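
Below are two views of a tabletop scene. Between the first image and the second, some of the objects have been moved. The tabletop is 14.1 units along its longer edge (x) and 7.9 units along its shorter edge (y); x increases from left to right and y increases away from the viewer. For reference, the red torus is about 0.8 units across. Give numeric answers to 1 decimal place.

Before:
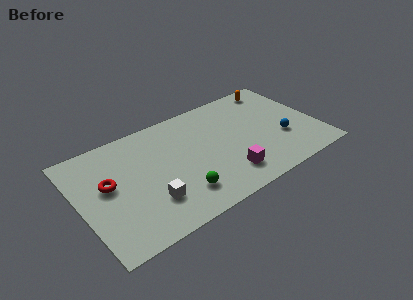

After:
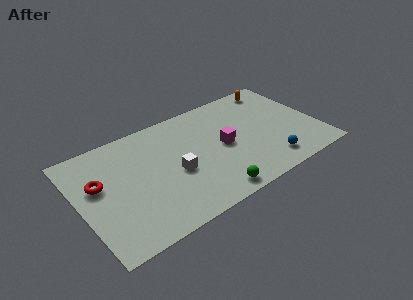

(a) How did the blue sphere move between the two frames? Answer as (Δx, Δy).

(-1.1, -1.4)

The blue sphere started near (11.9, 2.8) and ended near (10.8, 1.4).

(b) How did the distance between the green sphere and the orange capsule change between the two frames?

-0.6

They were about 8.5 units apart before and 7.9 after — 0.6 units closer together.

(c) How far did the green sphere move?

1.9

The green sphere moved from about (5.5, 1.8) to (7.2, 0.9), a distance of √(1.7² + 0.9²) ≈ 1.9.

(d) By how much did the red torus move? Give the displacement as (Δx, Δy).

(-0.5, 0.3)

From the two frames, the red torus sits at roughly (1.7, 4.5) before and (1.2, 4.8) after.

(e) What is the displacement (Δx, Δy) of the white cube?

(1.7, 1.2)

From the two frames, the white cube sits at roughly (3.8, 2.2) before and (5.5, 3.4) after.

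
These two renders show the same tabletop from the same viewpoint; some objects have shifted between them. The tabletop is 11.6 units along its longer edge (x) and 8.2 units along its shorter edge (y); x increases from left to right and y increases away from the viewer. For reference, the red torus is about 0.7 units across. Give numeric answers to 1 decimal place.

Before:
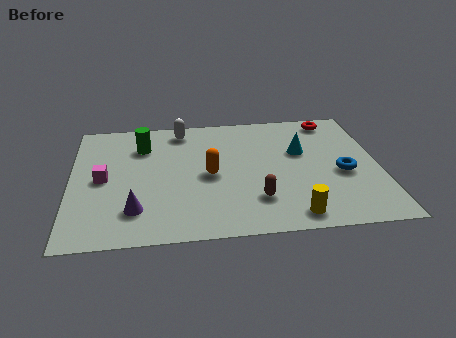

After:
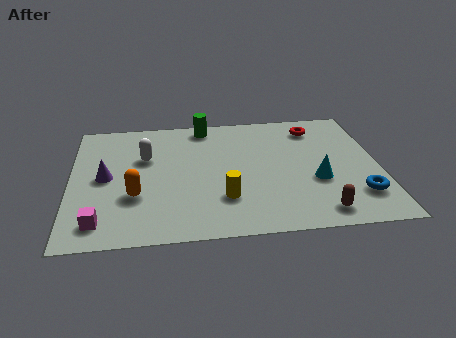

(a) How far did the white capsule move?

2.3

The white capsule was near (4.2, 7.1) before and (2.8, 5.3) after, so it travelled √(1.4² + 1.8²) ≈ 2.3 units.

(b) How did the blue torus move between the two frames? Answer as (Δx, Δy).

(0.5, -1.5)

From the two frames, the blue torus sits at roughly (10.2, 3.5) before and (10.7, 2.0) after.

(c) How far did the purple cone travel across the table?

2.5

From (2.4, 1.9) to (1.3, 4.1), the purple cone covered √(1.1² + 2.2²) ≈ 2.5 units.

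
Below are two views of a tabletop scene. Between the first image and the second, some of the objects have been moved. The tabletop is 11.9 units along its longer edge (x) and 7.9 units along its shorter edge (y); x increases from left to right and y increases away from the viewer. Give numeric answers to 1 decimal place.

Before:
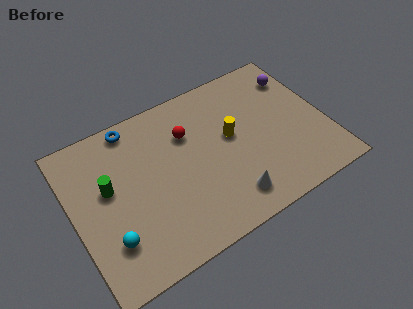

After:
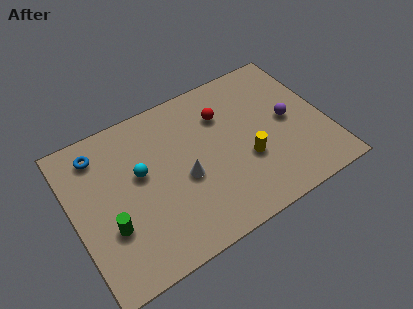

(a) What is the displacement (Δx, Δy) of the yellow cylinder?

(0.5, -1.5)

The yellow cylinder was at about (7.5, 4.4) and moved to about (8.0, 2.9).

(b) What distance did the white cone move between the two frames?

2.7

The white cone was near (6.9, 1.4) before and (5.1, 3.4) after, so it travelled √(1.8² + 2.0²) ≈ 2.7 units.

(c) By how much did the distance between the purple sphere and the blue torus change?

+1.2

The distance was about 7.9 in the first image and 9.1 in the second, so they moved 1.2 units further apart.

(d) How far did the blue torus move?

1.8

The blue torus was near (3.2, 7.1) before and (1.5, 6.5) after, so it travelled √(1.7² + 0.6²) ≈ 1.8 units.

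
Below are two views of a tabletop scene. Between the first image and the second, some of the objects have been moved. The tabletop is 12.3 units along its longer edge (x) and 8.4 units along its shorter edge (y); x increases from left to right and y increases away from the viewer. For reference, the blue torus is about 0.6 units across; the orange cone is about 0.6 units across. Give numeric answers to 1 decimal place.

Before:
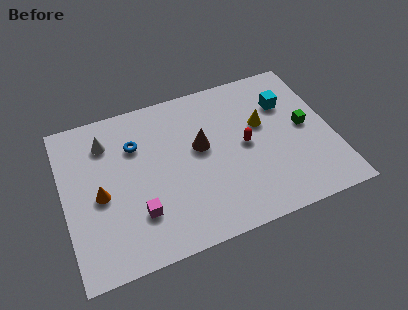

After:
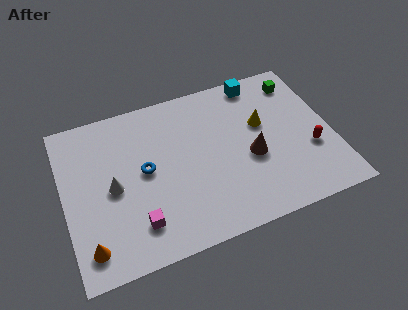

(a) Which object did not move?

the yellow cone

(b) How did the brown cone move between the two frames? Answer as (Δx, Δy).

(2.2, -1.3)

The brown cone was at about (6.3, 4.8) and moved to about (8.5, 3.5).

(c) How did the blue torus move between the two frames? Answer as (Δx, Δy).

(0.3, -1.5)

The blue torus was at about (3.4, 5.9) and moved to about (3.7, 4.4).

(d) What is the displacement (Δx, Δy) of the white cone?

(0.1, -2.5)

The white cone started near (2.1, 6.5) and ended near (2.2, 4.0).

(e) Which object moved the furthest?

the red capsule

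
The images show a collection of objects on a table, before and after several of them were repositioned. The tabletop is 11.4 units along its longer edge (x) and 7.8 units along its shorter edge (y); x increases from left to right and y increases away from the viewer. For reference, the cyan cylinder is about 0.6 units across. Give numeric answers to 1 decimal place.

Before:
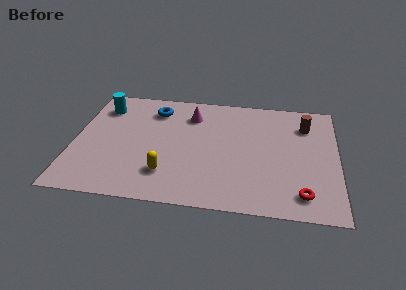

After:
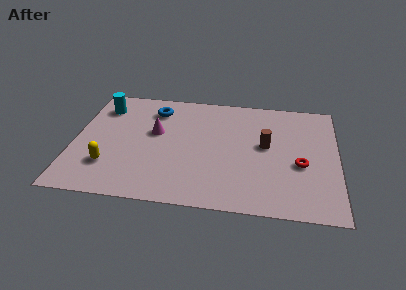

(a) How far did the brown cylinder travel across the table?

2.3

The brown cylinder was near (10.0, 5.9) before and (8.3, 4.3) after, so it travelled √(1.7² + 1.6²) ≈ 2.3 units.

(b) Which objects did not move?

the blue torus and the cyan cylinder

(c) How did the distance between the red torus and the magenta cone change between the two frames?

-0.3

Before: roughly 6.8 units apart; after: 6.5. That's 0.3 units closer together.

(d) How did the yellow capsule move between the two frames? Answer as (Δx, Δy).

(-2.5, 0.2)

The yellow capsule started near (4.1, 1.9) and ended near (1.6, 2.1).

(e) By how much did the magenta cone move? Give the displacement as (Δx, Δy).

(-1.5, -1.4)

The magenta cone was at about (5.0, 6.0) and moved to about (3.5, 4.6).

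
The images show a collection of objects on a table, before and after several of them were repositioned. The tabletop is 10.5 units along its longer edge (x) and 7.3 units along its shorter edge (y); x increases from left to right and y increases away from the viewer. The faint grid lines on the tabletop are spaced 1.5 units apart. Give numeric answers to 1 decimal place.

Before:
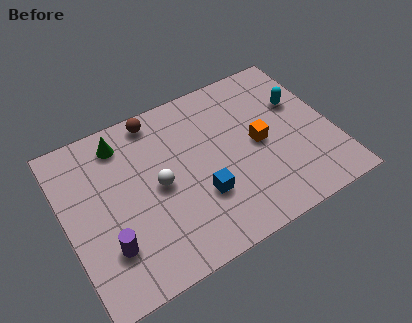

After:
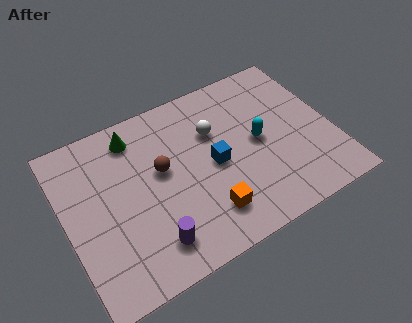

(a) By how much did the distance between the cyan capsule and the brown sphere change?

-2.0

Before: roughly 5.8 units apart; after: 3.8. That's 2.0 units closer together.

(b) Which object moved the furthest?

the orange cube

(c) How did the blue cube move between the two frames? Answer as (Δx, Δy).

(0.7, 1.1)

The blue cube started near (5.1, 2.4) and ended near (5.8, 3.5).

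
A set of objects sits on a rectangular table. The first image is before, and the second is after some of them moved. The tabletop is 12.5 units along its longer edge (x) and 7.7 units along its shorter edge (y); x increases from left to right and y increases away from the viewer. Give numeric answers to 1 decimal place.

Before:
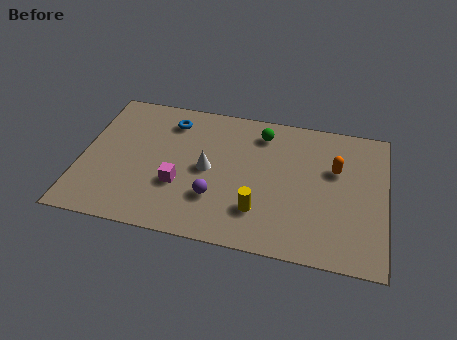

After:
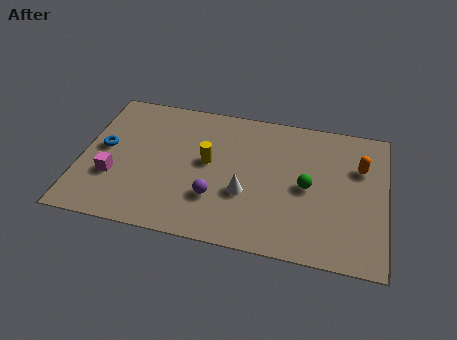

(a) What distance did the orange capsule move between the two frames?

1.0

From (10.4, 4.9) to (11.4, 5.2), the orange capsule covered √(1.0² + 0.3²) ≈ 1.0 units.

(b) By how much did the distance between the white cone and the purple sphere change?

-0.3

Before: roughly 1.6 units apart; after: 1.3. That's 0.3 units closer together.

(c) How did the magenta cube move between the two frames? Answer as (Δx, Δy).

(-2.7, -0.1)

The magenta cube started near (4.1, 2.7) and ended near (1.4, 2.6).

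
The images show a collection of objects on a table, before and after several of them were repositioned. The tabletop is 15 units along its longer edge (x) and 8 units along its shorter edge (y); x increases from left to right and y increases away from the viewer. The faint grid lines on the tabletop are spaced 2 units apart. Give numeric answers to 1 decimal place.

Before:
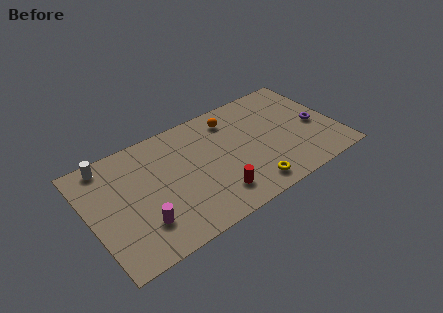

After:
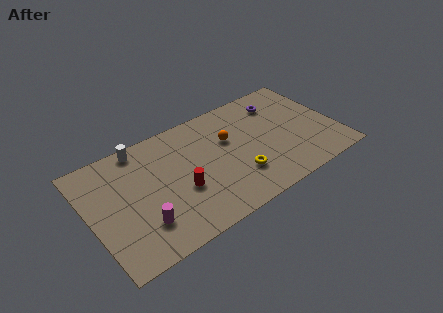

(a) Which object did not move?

the magenta cylinder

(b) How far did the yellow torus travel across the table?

1.2

The yellow torus was near (9.2, 1.2) before and (8.7, 2.3) after, so it travelled √(0.5² + 1.1²) ≈ 1.2 units.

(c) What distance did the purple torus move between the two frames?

3.2

From (13.8, 3.6) to (12.0, 6.3), the purple torus covered √(1.8² + 2.7²) ≈ 3.2 units.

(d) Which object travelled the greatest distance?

the purple torus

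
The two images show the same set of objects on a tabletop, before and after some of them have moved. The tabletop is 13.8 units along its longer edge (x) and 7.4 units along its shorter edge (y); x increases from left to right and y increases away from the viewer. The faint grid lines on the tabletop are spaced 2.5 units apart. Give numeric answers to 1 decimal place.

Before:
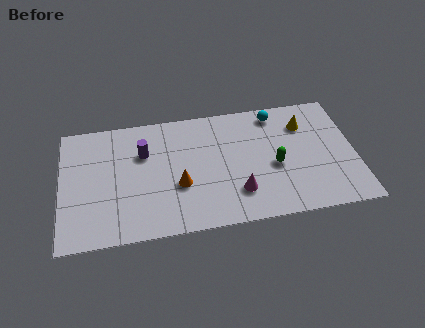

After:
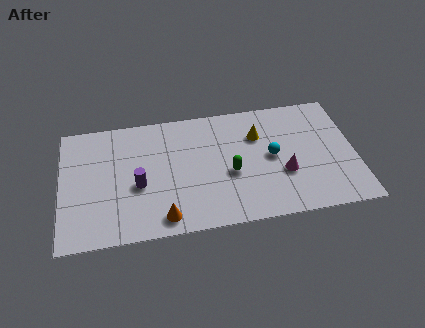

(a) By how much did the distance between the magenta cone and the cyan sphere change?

-3.7

The distance was about 4.9 in the first image and 1.2 in the second, so they moved 3.7 units closer together.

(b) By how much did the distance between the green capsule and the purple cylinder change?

-2.1

They were about 6.4 units apart before and 4.3 after — 2.1 units closer together.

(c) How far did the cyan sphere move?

2.6

The cyan sphere moved from about (10.2, 6.4) to (9.9, 3.8), a distance of √(0.3² + 2.6²) ≈ 2.6.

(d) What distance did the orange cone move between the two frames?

2.0

The orange cone was near (5.5, 2.8) before and (4.7, 1.0) after, so it travelled √(0.8² + 1.8²) ≈ 2.0 units.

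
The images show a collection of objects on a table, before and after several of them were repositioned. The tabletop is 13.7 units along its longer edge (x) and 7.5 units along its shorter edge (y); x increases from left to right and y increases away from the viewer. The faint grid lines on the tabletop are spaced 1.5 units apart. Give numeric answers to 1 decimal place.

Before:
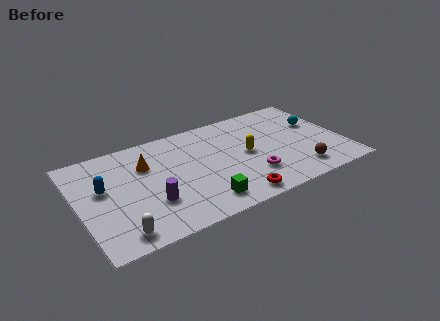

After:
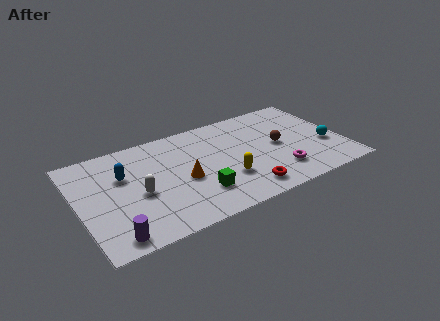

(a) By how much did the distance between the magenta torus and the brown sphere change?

-0.5

Before: roughly 2.5 units apart; after: 2.0. That's 0.5 units closer together.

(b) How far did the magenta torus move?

1.4

From (8.7, 2.1) to (10.1, 1.8), the magenta torus covered √(1.4² + 0.3²) ≈ 1.4 units.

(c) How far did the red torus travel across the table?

0.7

From (7.6, 0.9) to (8.2, 1.2), the red torus covered √(0.6² + 0.3²) ≈ 0.7 units.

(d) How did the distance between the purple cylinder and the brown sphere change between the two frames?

+1.8

The distance was about 7.7 in the first image and 9.5 in the second, so they moved 1.8 units further apart.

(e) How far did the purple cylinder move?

2.6

From (3.5, 2.4) to (1.4, 0.9), the purple cylinder covered √(2.1² + 1.5²) ≈ 2.6 units.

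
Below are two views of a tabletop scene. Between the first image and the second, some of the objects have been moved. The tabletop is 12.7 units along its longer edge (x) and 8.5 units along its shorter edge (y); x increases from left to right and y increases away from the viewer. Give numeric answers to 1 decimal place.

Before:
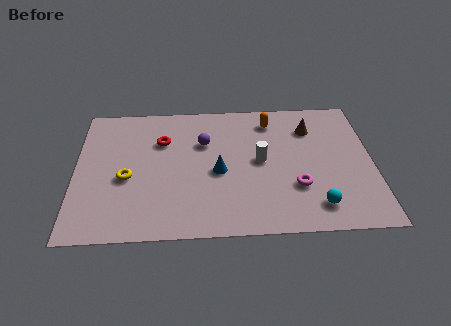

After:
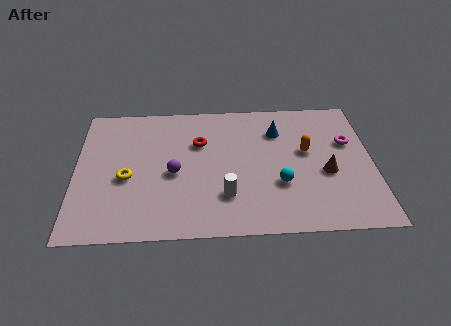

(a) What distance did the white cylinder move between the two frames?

2.6

The white cylinder was near (7.9, 4.4) before and (6.4, 2.3) after, so it travelled √(1.5² + 2.1²) ≈ 2.6 units.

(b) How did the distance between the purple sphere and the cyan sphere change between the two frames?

-1.7

Before: roughly 6.3 units apart; after: 4.6. That's 1.7 units closer together.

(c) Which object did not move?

the yellow torus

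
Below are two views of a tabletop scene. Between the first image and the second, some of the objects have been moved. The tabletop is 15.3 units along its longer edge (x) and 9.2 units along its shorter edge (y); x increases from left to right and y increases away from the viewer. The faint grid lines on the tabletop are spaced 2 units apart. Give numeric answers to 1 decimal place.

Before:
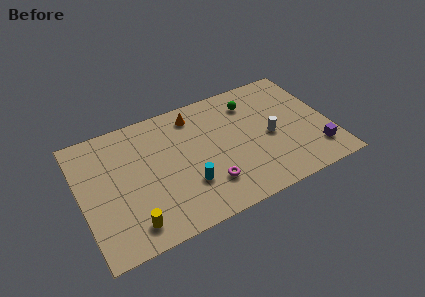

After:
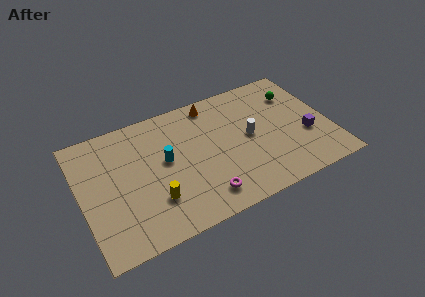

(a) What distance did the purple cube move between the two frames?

1.5

From (14.2, 2.0) to (13.8, 3.4), the purple cube covered √(0.4² + 1.4²) ≈ 1.5 units.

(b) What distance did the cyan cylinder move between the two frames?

2.5

The cyan cylinder moved from about (6.3, 2.8) to (5.2, 5.1), a distance of √(1.1² + 2.3²) ≈ 2.5.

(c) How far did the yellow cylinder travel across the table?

1.9

The yellow cylinder moved from about (2.7, 1.5) to (4.2, 2.6), a distance of √(1.5² + 1.1²) ≈ 1.9.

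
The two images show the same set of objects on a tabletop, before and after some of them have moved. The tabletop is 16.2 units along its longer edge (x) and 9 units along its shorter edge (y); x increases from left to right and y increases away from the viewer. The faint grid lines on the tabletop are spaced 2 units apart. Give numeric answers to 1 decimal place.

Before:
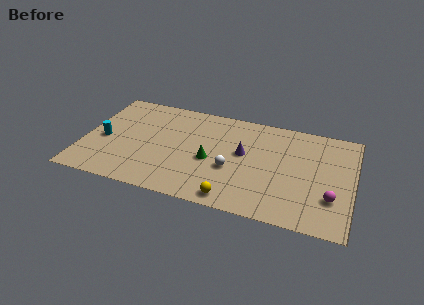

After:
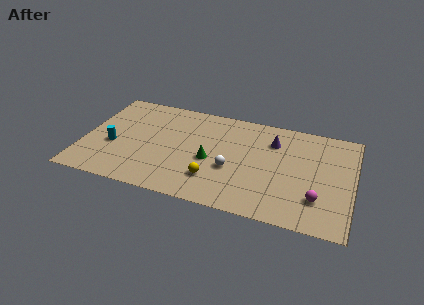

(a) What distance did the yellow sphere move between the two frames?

1.8

From (9.3, 1.0) to (8.0, 2.3), the yellow sphere covered √(1.3² + 1.3²) ≈ 1.8 units.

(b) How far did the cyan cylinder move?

0.7

The cyan cylinder was near (1.2, 4.0) before and (1.8, 3.6) after, so it travelled √(0.6² + 0.4²) ≈ 0.7 units.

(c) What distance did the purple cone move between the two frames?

2.3

The purple cone moved from about (9.6, 5.1) to (11.3, 6.7), a distance of √(1.7² + 1.6²) ≈ 2.3.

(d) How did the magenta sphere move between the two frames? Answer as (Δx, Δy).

(-0.8, -0.3)

The magenta sphere was at about (15.0, 2.7) and moved to about (14.2, 2.4).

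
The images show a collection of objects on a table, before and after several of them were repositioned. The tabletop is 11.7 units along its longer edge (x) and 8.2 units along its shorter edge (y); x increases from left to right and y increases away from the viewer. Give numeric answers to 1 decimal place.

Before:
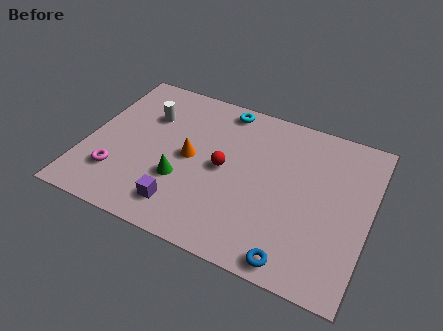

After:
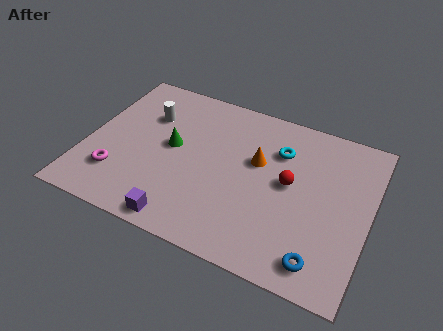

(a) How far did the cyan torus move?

2.9

The cyan torus moved from about (5.3, 7.3) to (7.8, 5.9), a distance of √(2.5² + 1.4²) ≈ 2.9.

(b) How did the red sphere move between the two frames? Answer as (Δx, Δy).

(2.7, 0.3)

From the two frames, the red sphere sits at roughly (5.7, 4.1) before and (8.4, 4.4) after.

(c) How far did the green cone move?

1.7

The green cone was near (4.1, 2.8) before and (3.5, 4.4) after, so it travelled √(0.6² + 1.6²) ≈ 1.7 units.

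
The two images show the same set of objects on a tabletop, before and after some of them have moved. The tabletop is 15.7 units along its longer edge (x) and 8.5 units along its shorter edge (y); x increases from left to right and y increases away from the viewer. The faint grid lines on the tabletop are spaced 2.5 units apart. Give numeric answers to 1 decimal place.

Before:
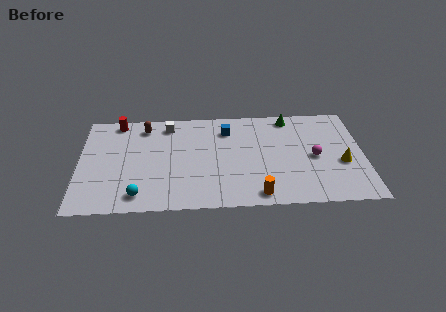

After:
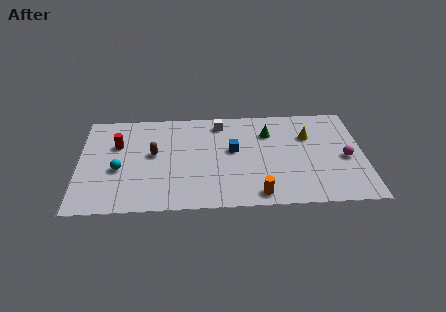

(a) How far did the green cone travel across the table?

1.8

The green cone was near (11.7, 7.5) before and (10.5, 6.2) after, so it travelled √(1.2² + 1.3²) ≈ 1.8 units.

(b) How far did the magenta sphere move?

1.7

The magenta sphere moved from about (13.0, 4.0) to (14.7, 3.8), a distance of √(1.7² + 0.2²) ≈ 1.7.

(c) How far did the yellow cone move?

3.0

The yellow cone moved from about (14.5, 3.4) to (12.7, 5.8), a distance of √(1.8² + 2.4²) ≈ 3.0.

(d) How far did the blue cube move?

1.8

From (8.2, 6.6) to (8.5, 4.8), the blue cube covered √(0.3² + 1.8²) ≈ 1.8 units.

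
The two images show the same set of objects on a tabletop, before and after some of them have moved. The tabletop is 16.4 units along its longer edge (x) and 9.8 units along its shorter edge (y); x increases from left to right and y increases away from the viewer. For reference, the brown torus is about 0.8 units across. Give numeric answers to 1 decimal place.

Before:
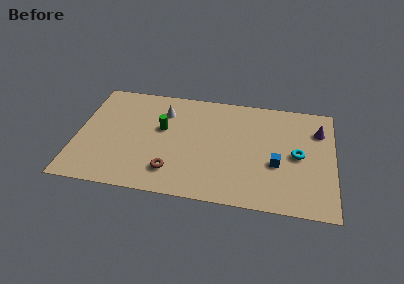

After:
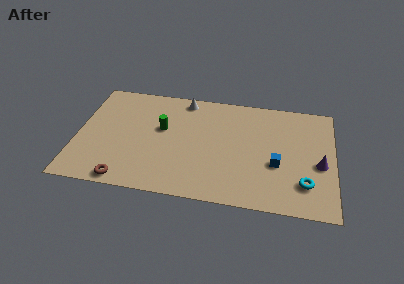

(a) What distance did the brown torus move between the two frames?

3.1

From (6.2, 2.1) to (3.3, 0.9), the brown torus covered √(2.9² + 1.2²) ≈ 3.1 units.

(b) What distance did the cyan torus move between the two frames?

2.5

The cyan torus moved from about (14.1, 4.8) to (14.6, 2.4), a distance of √(0.5² + 2.4²) ≈ 2.5.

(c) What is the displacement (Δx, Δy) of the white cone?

(1.3, 1.3)

The white cone was at about (5.4, 7.4) and moved to about (6.7, 8.7).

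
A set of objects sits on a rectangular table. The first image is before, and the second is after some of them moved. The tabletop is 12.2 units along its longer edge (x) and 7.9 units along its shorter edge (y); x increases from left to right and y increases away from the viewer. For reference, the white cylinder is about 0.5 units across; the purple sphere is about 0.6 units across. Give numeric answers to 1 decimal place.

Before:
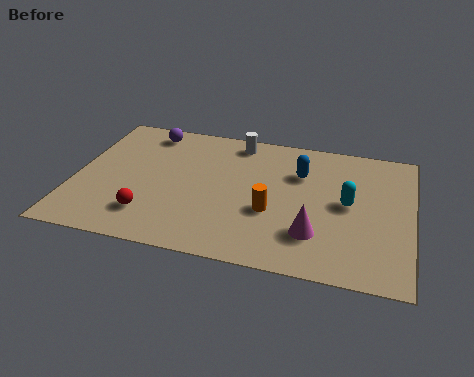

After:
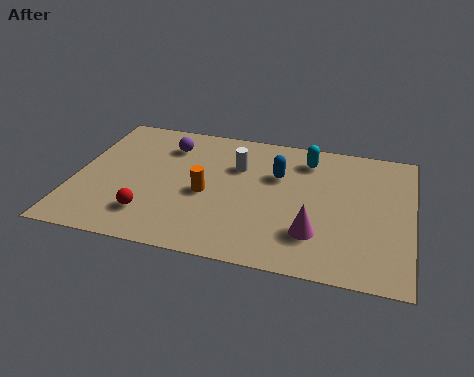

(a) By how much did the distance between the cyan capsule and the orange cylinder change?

+1.6

They were about 2.9 units apart before and 4.5 after — 1.6 units further apart.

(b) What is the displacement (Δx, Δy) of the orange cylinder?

(-2.4, 0.5)

The orange cylinder started near (7.2, 3.0) and ended near (4.8, 3.5).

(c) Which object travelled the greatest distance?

the cyan capsule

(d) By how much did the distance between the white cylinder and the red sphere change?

-1.2

The distance was about 5.8 in the first image and 4.6 in the second, so they moved 1.2 units closer together.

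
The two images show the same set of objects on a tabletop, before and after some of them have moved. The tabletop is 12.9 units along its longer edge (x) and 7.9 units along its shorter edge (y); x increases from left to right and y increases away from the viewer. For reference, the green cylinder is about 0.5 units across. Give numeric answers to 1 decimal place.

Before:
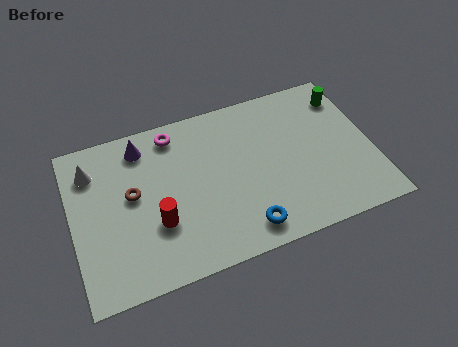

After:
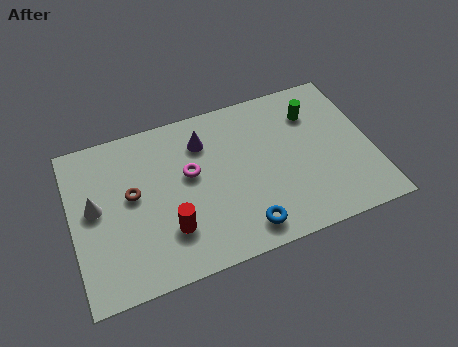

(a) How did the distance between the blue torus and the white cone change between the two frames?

-1.0

They were about 7.8 units apart before and 6.8 after — 1.0 units closer together.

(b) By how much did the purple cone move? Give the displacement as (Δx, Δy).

(2.6, -0.6)

The purple cone started near (3.2, 6.6) and ended near (5.8, 6.0).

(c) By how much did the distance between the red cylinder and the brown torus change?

+0.7

The distance was about 1.9 in the first image and 2.6 in the second, so they moved 0.7 units further apart.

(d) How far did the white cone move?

1.8

From (1.0, 6.1) to (1.0, 4.3), the white cone covered √(0.0² + 1.8²) ≈ 1.8 units.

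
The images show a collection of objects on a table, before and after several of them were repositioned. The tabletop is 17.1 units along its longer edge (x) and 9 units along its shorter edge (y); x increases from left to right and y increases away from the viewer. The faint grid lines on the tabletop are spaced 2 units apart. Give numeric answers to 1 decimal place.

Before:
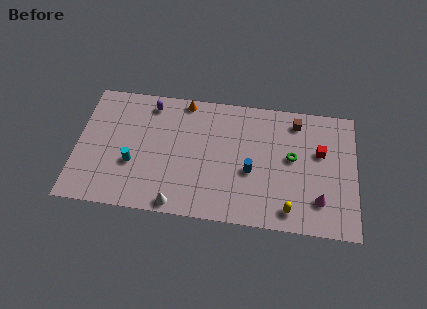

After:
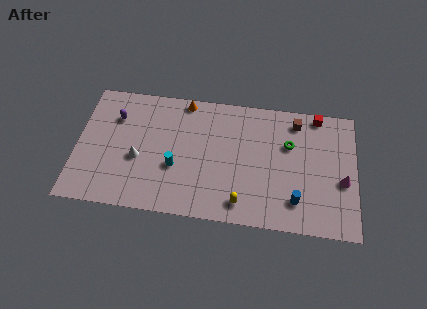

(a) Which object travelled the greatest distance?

the white cone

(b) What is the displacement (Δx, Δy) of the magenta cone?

(1.4, 1.5)

The magenta cone started near (14.9, 2.2) and ended near (16.3, 3.7).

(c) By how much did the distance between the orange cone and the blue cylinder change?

+3.2

The distance was about 6.2 in the first image and 9.4 in the second, so they moved 3.2 units further apart.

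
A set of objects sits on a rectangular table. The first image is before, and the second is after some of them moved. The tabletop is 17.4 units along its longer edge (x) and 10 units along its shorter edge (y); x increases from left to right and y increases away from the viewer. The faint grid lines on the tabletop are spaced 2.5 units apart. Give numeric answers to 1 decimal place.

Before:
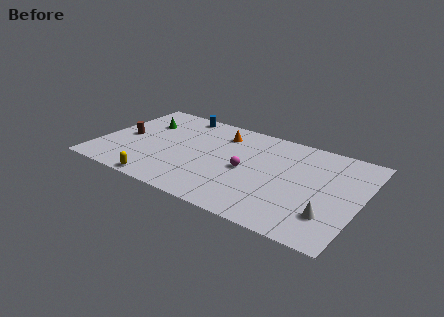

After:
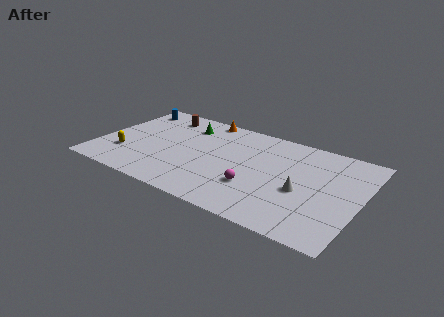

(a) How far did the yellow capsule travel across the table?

3.6

The yellow capsule moved from about (4.8, 0.8) to (1.9, 2.9), a distance of √(2.9² + 2.1²) ≈ 3.6.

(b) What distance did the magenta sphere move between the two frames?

1.7

The magenta sphere was near (9.9, 4.7) before and (10.7, 3.2) after, so it travelled √(0.8² + 1.5²) ≈ 1.7 units.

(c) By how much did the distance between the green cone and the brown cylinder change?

-0.5

They were about 2.4 units apart before and 1.9 after — 0.5 units closer together.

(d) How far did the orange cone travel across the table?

1.9

From (7.7, 7.9) to (6.3, 9.2), the orange cone covered √(1.4² + 1.3²) ≈ 1.9 units.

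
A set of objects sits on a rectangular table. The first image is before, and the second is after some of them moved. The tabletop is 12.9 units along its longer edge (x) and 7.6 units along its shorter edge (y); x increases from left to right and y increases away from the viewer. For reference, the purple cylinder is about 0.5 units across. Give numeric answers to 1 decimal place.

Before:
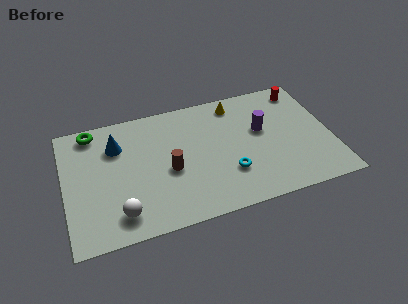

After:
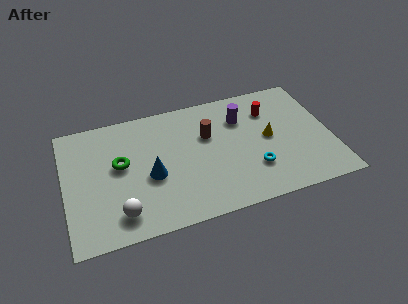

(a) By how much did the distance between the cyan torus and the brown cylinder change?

+0.4

Before: roughly 3.0 units apart; after: 3.4. That's 0.4 units further apart.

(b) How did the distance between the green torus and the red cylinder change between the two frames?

-2.8

They were about 10.3 units apart before and 7.5 after — 2.8 units closer together.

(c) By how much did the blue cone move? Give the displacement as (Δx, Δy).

(1.5, -2.3)

The blue cone was at about (2.6, 5.5) and moved to about (4.1, 3.2).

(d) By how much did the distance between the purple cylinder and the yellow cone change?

-0.3

They were about 2.3 units apart before and 2.0 after — 0.3 units closer together.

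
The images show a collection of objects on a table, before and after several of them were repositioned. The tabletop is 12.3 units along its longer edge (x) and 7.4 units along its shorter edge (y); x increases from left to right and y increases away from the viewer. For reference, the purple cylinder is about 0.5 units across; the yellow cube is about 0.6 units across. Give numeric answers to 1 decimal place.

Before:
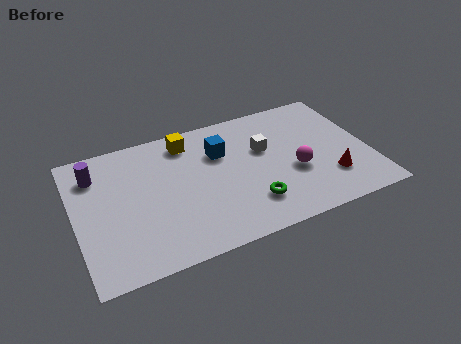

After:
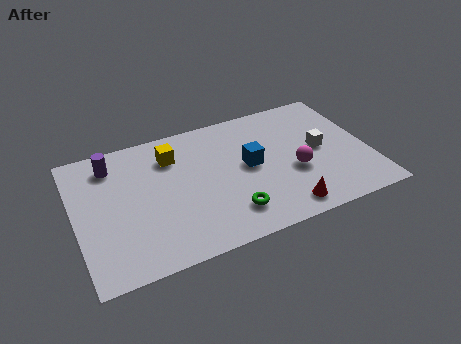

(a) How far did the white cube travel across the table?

2.4

The white cube moved from about (8.0, 4.6) to (10.3, 3.8), a distance of √(2.3² + 0.8²) ≈ 2.4.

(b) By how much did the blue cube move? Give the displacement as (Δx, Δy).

(1.1, -1.2)

The blue cube was at about (6.2, 5.1) and moved to about (7.3, 3.9).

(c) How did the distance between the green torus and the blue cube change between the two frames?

-0.9

They were about 3.4 units apart before and 2.5 after — 0.9 units closer together.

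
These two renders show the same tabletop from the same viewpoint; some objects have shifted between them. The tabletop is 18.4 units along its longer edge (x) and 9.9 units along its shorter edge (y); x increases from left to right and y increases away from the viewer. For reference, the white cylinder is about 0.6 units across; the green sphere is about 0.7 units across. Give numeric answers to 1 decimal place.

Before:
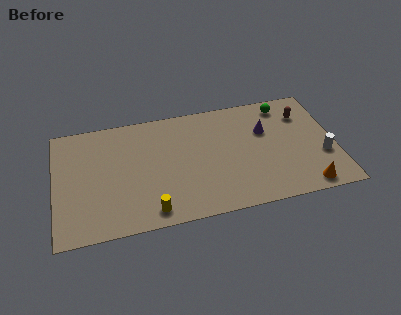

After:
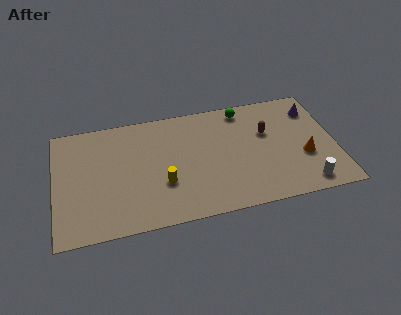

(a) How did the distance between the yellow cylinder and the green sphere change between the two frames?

-4.0

The distance was about 11.7 in the first image and 7.7 in the second, so they moved 4.0 units closer together.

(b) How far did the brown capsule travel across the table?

2.7

From (16.5, 7.4) to (14.0, 6.3), the brown capsule covered √(2.5² + 1.1²) ≈ 2.7 units.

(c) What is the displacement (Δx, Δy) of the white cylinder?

(-1.3, -2.2)

The white cylinder started near (17.5, 3.5) and ended near (16.2, 1.3).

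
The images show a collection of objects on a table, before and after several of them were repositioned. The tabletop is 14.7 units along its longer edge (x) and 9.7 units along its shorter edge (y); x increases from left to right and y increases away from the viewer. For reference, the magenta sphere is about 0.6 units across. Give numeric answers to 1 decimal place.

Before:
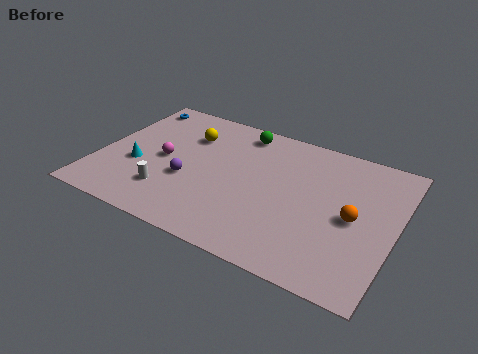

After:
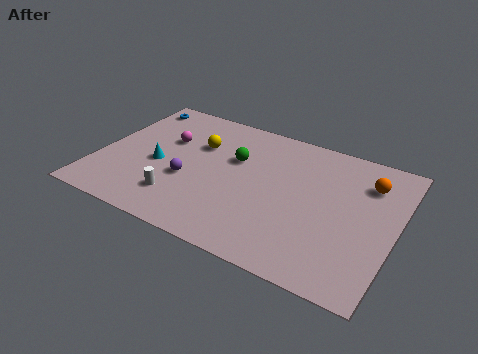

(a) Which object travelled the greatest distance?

the orange sphere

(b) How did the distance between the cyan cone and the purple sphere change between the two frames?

-0.9

They were about 2.6 units apart before and 1.7 after — 0.9 units closer together.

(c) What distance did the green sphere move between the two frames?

2.2

The green sphere moved from about (6.6, 8.4) to (6.6, 6.2), a distance of √(0.0² + 2.2²) ≈ 2.2.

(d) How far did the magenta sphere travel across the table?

1.5

From (3.2, 4.7) to (3.1, 6.2), the magenta sphere covered √(0.1² + 1.5²) ≈ 1.5 units.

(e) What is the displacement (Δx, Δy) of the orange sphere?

(0.4, 2.7)

The orange sphere started near (12.7, 4.6) and ended near (13.1, 7.3).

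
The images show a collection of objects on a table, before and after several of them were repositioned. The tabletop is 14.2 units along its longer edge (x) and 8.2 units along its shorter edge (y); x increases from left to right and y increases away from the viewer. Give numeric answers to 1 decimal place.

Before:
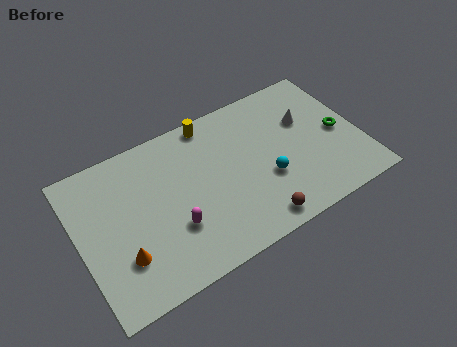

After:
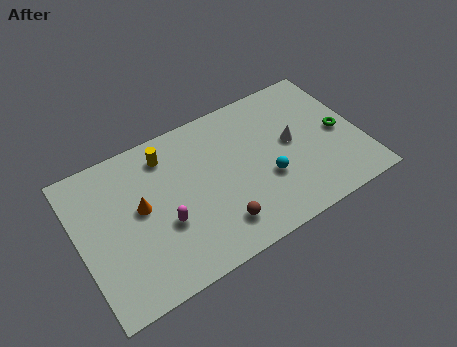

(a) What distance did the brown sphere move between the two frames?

1.9

The brown sphere was near (8.4, 1.0) before and (6.6, 1.7) after, so it travelled √(1.8² + 0.7²) ≈ 1.9 units.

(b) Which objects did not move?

the cyan sphere and the green torus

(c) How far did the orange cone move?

2.4

The orange cone was near (1.9, 2.4) before and (3.1, 4.5) after, so it travelled √(1.2² + 2.1²) ≈ 2.4 units.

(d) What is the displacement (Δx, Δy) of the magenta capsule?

(-0.4, 0.4)

The magenta capsule was at about (4.5, 2.7) and moved to about (4.1, 3.1).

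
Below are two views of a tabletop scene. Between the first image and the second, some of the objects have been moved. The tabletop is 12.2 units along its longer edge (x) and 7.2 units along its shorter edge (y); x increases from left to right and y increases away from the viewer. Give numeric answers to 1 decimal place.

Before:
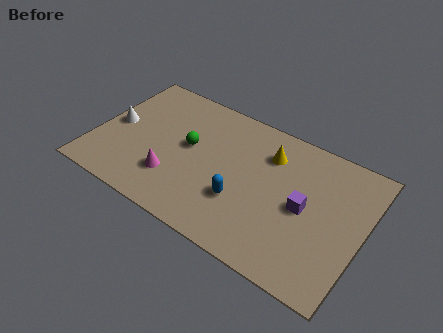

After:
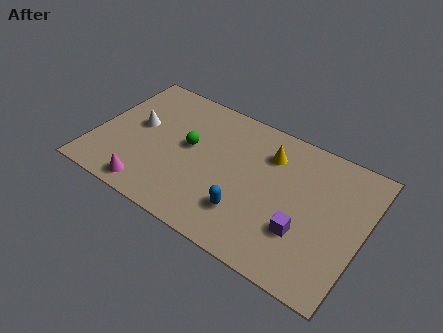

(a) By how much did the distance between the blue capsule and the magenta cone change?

+1.3

They were about 3.1 units apart before and 4.4 after — 1.3 units further apart.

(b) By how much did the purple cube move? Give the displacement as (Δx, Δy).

(0.1, -1.2)

The purple cube was at about (9.6, 3.5) and moved to about (9.7, 2.3).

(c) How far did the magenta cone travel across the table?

1.4

From (3.8, 2.0) to (2.9, 0.9), the magenta cone covered √(0.9² + 1.1²) ≈ 1.4 units.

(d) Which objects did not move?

the yellow cone and the green sphere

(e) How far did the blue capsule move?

0.6

The blue capsule moved from about (6.9, 2.4) to (7.2, 1.9), a distance of √(0.3² + 0.5²) ≈ 0.6.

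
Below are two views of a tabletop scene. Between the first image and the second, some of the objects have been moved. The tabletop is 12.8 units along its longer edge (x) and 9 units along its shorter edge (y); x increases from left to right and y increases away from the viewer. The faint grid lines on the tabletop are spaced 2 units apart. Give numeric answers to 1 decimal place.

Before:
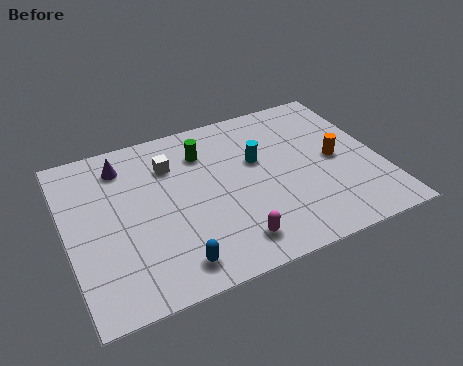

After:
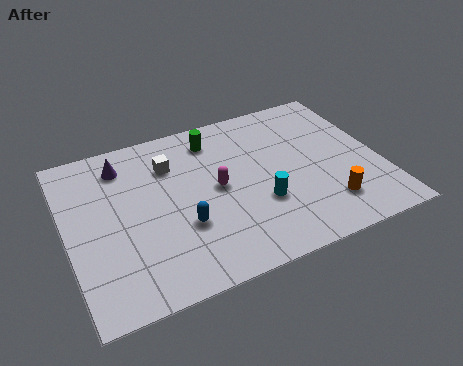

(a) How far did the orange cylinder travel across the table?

2.5

The orange cylinder was near (11.0, 4.4) before and (10.3, 2.0) after, so it travelled √(0.7² + 2.4²) ≈ 2.5 units.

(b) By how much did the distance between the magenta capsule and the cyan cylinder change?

-2.1

Before: roughly 4.3 units apart; after: 2.2. That's 2.1 units closer together.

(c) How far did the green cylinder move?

0.8

The green cylinder was near (5.8, 6.8) before and (6.3, 7.4) after, so it travelled √(0.5² + 0.6²) ≈ 0.8 units.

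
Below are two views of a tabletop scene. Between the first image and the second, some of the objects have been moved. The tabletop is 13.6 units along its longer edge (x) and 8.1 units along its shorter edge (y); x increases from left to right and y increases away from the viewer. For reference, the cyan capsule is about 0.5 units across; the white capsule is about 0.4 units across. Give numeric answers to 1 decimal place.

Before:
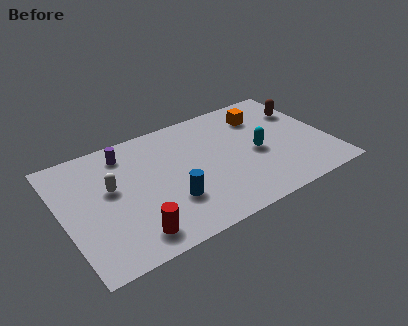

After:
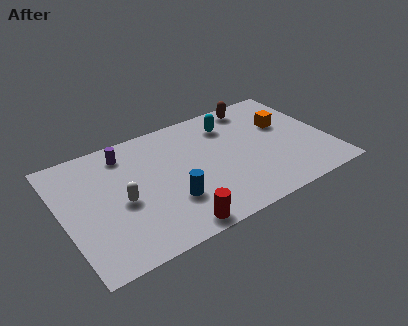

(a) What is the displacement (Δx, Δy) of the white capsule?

(0.4, -1.1)

From the two frames, the white capsule sits at roughly (2.5, 4.7) before and (2.9, 3.6) after.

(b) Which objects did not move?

the purple cylinder and the blue cylinder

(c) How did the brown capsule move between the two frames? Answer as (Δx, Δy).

(-2.3, 1.4)

From the two frames, the brown capsule sits at roughly (12.7, 5.7) before and (10.4, 7.1) after.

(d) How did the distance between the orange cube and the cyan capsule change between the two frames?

+0.4

Before: roughly 2.6 units apart; after: 3.0. That's 0.4 units further apart.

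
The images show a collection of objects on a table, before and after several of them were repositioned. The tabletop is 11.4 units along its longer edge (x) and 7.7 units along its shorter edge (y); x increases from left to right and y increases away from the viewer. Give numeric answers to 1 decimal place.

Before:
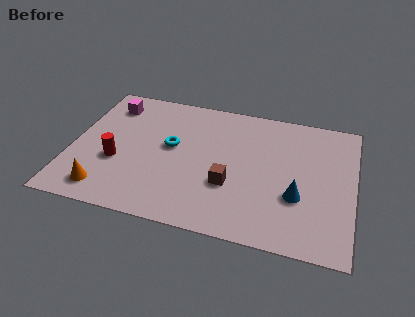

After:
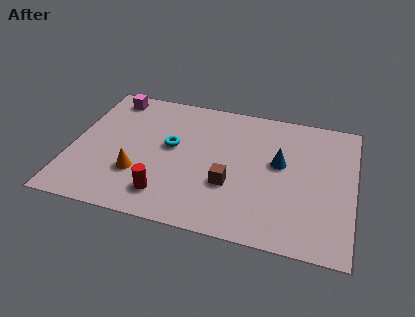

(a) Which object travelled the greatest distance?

the red cylinder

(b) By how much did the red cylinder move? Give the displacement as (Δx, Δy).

(2.1, -1.4)

From the two frames, the red cylinder sits at roughly (1.9, 2.9) before and (4.0, 1.5) after.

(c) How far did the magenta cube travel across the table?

0.5

The magenta cube was near (1.3, 6.2) before and (1.3, 6.7) after, so it travelled √(0.0² + 0.5²) ≈ 0.5 units.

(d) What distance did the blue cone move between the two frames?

1.9

The blue cone moved from about (9.2, 2.7) to (8.4, 4.4), a distance of √(0.8² + 1.7²) ≈ 1.9.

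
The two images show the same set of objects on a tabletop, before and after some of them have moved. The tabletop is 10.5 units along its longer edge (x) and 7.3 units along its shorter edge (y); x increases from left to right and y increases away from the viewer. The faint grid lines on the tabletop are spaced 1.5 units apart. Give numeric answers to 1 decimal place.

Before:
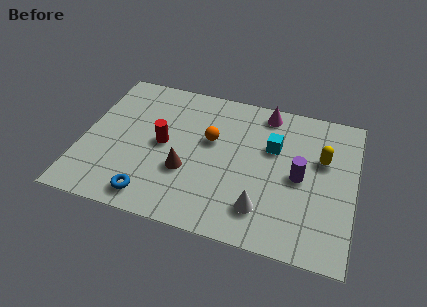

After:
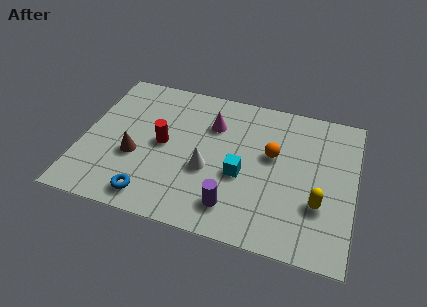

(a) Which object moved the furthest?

the purple cylinder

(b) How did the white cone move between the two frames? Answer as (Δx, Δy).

(-2.2, 1.3)

The white cone was at about (7.1, 1.6) and moved to about (4.9, 2.9).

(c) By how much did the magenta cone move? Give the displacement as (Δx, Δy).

(-2.0, -1.2)

From the two frames, the magenta cone sits at roughly (6.9, 6.4) before and (4.9, 5.2) after.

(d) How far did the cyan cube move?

2.0

The cyan cube was near (7.3, 4.7) before and (6.2, 3.0) after, so it travelled √(1.1² + 1.7²) ≈ 2.0 units.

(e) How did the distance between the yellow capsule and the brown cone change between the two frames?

+1.6

Before: roughly 5.5 units apart; after: 7.1. That's 1.6 units further apart.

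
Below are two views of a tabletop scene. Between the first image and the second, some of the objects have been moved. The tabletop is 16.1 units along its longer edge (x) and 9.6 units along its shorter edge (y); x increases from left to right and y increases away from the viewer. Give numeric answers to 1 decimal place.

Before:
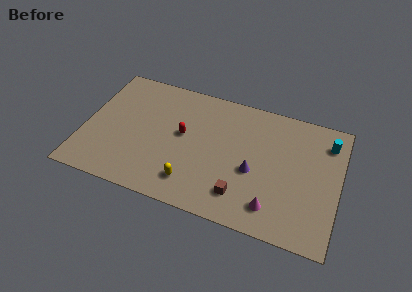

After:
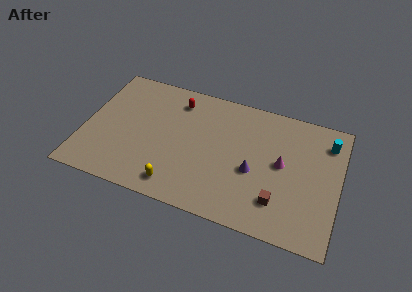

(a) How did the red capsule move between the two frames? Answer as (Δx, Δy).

(-0.6, 2.5)

The red capsule started near (6.2, 5.3) and ended near (5.6, 7.8).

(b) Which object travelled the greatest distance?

the magenta cone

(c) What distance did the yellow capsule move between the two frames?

1.0

The yellow capsule moved from about (7.1, 1.9) to (6.2, 1.4), a distance of √(0.9² + 0.5²) ≈ 1.0.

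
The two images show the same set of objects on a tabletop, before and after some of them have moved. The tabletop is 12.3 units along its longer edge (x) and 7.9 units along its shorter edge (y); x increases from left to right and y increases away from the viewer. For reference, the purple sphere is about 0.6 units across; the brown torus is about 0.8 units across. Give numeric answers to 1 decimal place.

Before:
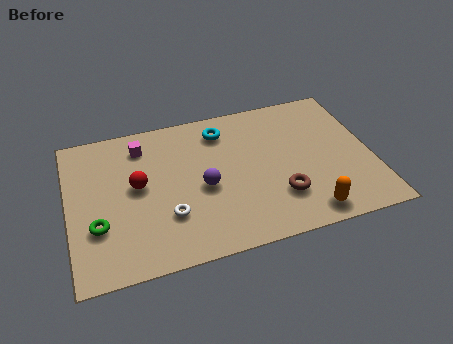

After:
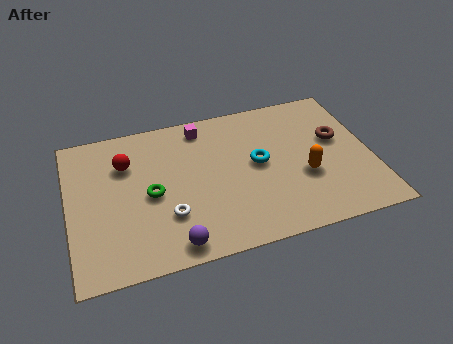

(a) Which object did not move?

the white torus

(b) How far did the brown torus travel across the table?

3.6

From (8.4, 2.2) to (11.0, 4.7), the brown torus covered √(2.6² + 2.5²) ≈ 3.6 units.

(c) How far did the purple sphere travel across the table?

3.0

The purple sphere was near (5.4, 3.5) before and (4.0, 0.9) after, so it travelled √(1.4² + 2.6²) ≈ 3.0 units.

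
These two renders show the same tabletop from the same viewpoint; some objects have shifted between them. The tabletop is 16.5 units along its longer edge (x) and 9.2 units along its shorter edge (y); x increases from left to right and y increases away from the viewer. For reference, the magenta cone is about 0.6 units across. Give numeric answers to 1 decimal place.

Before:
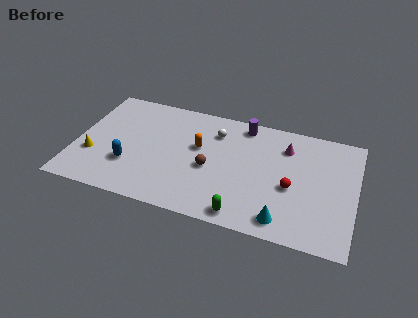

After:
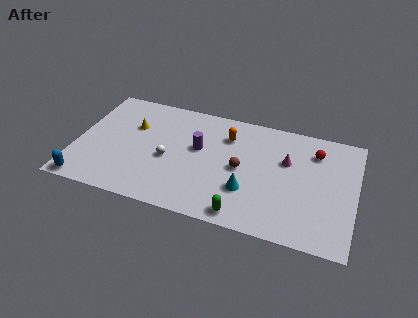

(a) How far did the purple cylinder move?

3.7

From (9.7, 8.1) to (7.2, 5.4), the purple cylinder covered √(2.5² + 2.7²) ≈ 3.7 units.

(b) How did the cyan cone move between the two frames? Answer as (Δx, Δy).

(-2.2, 1.6)

From the two frames, the cyan cone sits at roughly (12.5, 1.3) before and (10.3, 2.9) after.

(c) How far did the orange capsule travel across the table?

2.1

From (7.2, 5.5) to (8.8, 6.9), the orange capsule covered √(1.6² + 1.4²) ≈ 2.1 units.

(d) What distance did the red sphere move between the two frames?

3.4

From (12.8, 3.9) to (14.0, 7.1), the red sphere covered √(1.2² + 3.2²) ≈ 3.4 units.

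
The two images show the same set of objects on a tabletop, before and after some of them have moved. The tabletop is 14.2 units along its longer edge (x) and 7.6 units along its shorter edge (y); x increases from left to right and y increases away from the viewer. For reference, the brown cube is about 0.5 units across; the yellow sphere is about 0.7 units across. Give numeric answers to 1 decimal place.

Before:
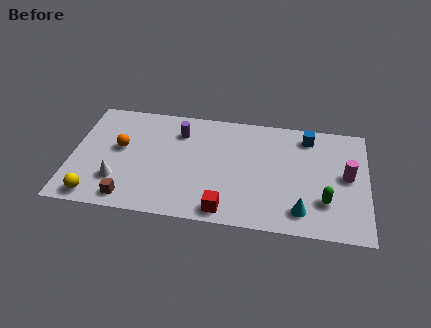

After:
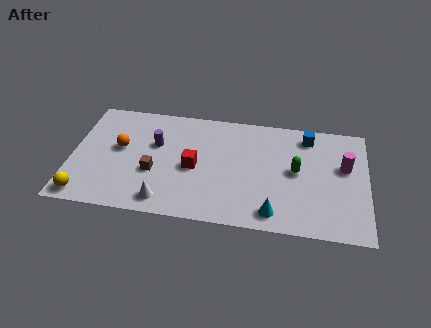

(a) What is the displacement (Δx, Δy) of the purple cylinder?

(-1.1, -1.0)

The purple cylinder started near (5.1, 5.8) and ended near (4.0, 4.8).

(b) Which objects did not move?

the blue cube and the orange sphere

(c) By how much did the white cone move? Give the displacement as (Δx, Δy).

(2.3, -1.0)

The white cone started near (2.3, 2.1) and ended near (4.6, 1.1).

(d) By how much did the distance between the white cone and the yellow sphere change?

+2.2

They were about 1.6 units apart before and 3.8 after — 2.2 units further apart.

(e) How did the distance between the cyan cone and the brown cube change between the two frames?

-2.1

The distance was about 8.2 in the first image and 6.1 in the second, so they moved 2.1 units closer together.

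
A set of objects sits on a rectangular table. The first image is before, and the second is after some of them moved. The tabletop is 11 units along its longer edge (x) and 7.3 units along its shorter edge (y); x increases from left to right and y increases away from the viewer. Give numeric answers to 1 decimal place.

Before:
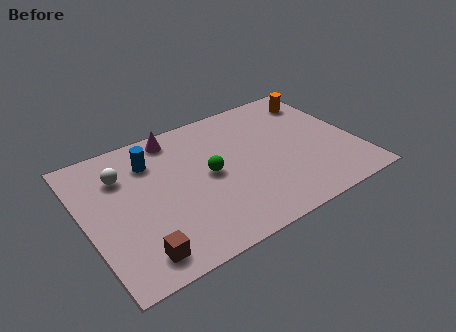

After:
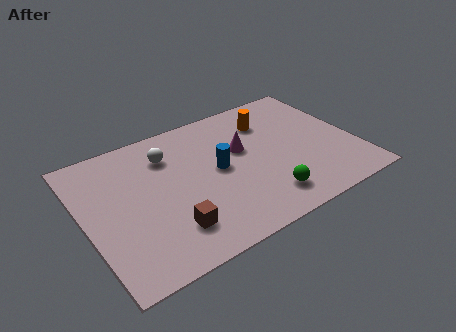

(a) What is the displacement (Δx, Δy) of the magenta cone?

(2.5, -2.0)

The magenta cone was at about (4.0, 6.4) and moved to about (6.5, 4.4).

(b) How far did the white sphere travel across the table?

1.9

The white sphere was near (1.7, 5.3) before and (3.6, 5.5) after, so it travelled √(1.9² + 0.2²) ≈ 1.9 units.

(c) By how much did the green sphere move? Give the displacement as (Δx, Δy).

(1.9, -2.3)

The green sphere was at about (5.0, 3.7) and moved to about (6.9, 1.4).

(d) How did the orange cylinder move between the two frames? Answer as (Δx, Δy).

(-2.2, -0.4)

The orange cylinder was at about (10.0, 5.9) and moved to about (7.8, 5.5).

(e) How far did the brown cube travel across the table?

1.5

The brown cube was near (1.7, 1.1) before and (3.1, 1.7) after, so it travelled √(1.4² + 0.6²) ≈ 1.5 units.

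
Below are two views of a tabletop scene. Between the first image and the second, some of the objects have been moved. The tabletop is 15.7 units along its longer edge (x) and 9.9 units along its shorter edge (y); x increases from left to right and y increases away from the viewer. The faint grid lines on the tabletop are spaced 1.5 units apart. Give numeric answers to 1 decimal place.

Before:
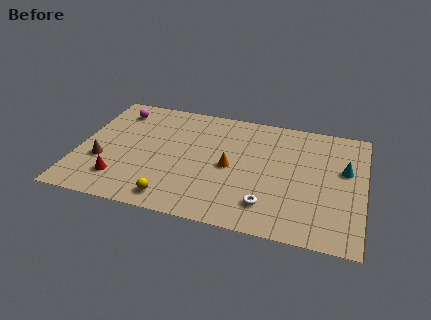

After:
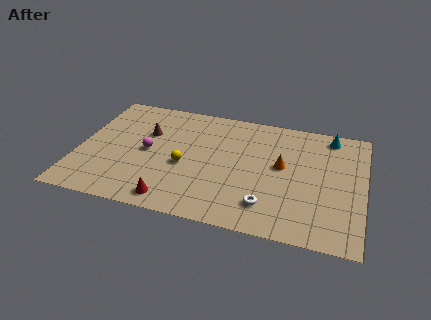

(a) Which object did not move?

the white torus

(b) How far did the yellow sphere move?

2.9

The yellow sphere moved from about (5.5, 1.3) to (5.9, 4.2), a distance of √(0.4² + 2.9²) ≈ 2.9.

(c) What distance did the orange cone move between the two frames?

2.9

The orange cone was near (8.4, 4.7) before and (11.2, 5.5) after, so it travelled √(2.8² + 0.8²) ≈ 2.9 units.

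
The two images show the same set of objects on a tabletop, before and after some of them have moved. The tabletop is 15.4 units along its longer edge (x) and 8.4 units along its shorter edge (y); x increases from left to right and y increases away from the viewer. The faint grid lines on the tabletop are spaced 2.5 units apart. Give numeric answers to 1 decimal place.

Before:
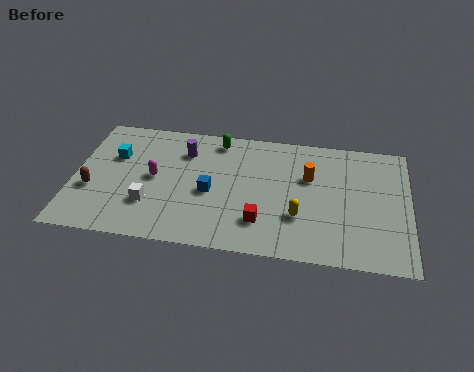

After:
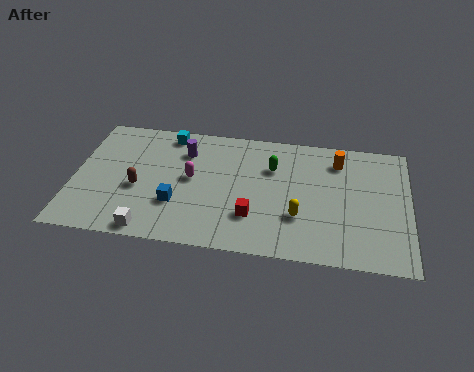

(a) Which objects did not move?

the yellow capsule and the purple cylinder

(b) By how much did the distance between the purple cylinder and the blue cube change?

+0.7

The distance was about 2.9 in the first image and 3.6 in the second, so they moved 0.7 units further apart.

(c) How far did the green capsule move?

3.0

From (6.5, 7.3) to (9.1, 5.8), the green capsule covered √(2.6² + 1.5²) ≈ 3.0 units.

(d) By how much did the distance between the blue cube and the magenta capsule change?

-0.8

Before: roughly 2.7 units apart; after: 1.9. That's 0.8 units closer together.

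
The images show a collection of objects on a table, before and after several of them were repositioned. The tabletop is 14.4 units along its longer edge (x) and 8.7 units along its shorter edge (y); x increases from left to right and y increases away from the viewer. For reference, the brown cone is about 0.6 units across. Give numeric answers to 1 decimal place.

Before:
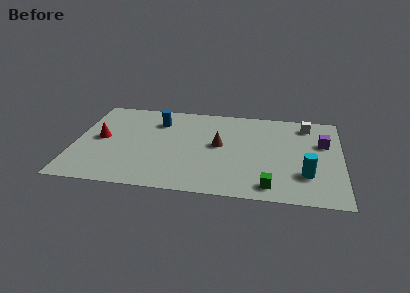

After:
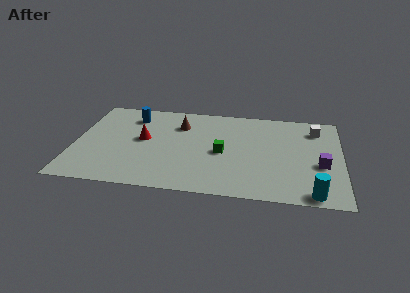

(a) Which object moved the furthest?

the green cube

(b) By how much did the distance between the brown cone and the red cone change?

-3.9

Before: roughly 6.4 units apart; after: 2.5. That's 3.9 units closer together.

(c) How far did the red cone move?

2.3

The red cone was near (1.4, 4.5) before and (3.7, 4.7) after, so it travelled √(2.3² + 0.2²) ≈ 2.3 units.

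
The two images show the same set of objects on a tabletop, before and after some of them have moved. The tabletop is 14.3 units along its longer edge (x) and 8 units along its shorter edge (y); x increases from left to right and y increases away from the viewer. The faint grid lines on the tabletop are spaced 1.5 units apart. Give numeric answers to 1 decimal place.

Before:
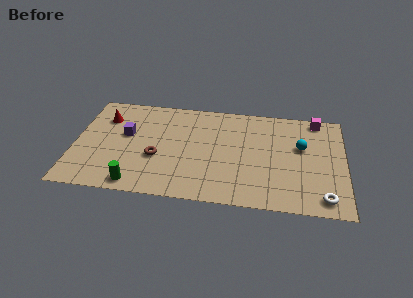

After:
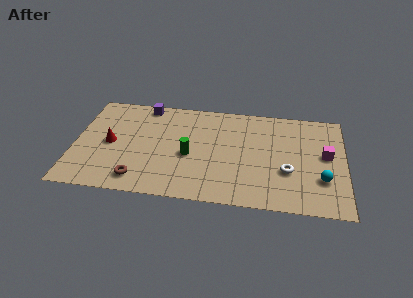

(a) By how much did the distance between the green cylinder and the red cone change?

-1.1

Before: roughly 5.3 units apart; after: 4.2. That's 1.1 units closer together.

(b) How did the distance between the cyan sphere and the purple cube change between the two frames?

+1.3

The distance was about 9.3 in the first image and 10.6 in the second, so they moved 1.3 units further apart.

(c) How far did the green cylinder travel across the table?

3.7

The green cylinder was near (3.4, 0.9) before and (6.1, 3.5) after, so it travelled √(2.7² + 2.6²) ≈ 3.7 units.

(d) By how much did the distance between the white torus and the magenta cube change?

-3.6

They were about 6.1 units apart before and 2.5 after — 3.6 units closer together.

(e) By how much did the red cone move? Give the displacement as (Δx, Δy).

(0.4, -2.0)

The red cone started near (1.5, 5.9) and ended near (1.9, 3.9).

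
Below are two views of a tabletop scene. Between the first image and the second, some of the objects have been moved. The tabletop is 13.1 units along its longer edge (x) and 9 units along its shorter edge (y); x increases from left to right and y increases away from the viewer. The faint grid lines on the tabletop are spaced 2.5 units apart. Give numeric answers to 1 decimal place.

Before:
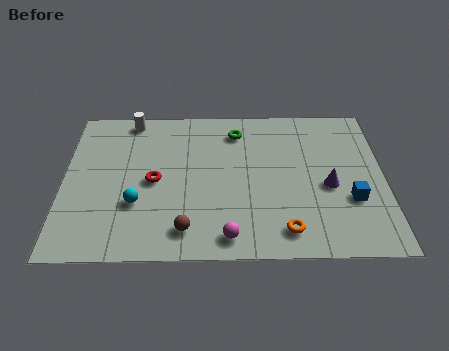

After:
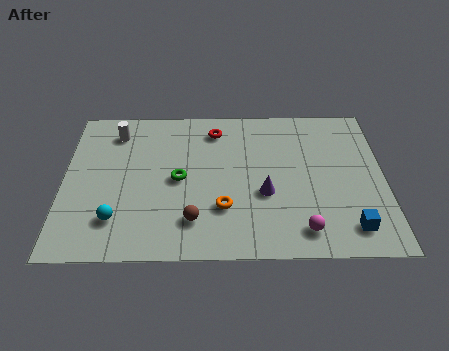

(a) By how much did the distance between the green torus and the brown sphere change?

-3.7

The distance was about 6.2 in the first image and 2.5 in the second, so they moved 3.7 units closer together.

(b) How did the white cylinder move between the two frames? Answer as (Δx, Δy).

(-0.6, -0.8)

The white cylinder was at about (2.7, 8.1) and moved to about (2.1, 7.3).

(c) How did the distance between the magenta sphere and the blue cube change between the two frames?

-3.5

They were about 5.4 units apart before and 1.9 after — 3.5 units closer together.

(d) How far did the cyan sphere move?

1.2

The cyan sphere moved from about (3.0, 3.0) to (2.2, 2.1), a distance of √(0.8² + 0.9²) ≈ 1.2.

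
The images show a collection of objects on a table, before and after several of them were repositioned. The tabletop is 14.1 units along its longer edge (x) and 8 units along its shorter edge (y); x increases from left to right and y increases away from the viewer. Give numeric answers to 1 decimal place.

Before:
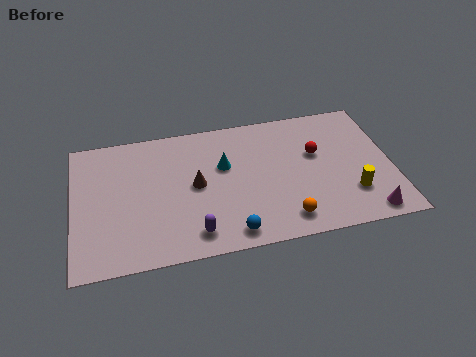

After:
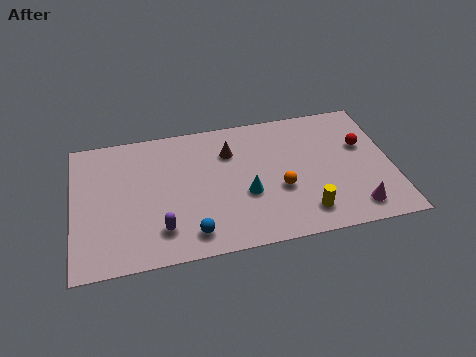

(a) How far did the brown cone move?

2.3

From (5.4, 4.1) to (7.0, 5.8), the brown cone covered √(1.6² + 1.7²) ≈ 2.3 units.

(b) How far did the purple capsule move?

1.5

From (5.2, 1.3) to (3.8, 1.8), the purple capsule covered √(1.4² + 0.5²) ≈ 1.5 units.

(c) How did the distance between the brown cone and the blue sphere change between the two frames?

+1.5

The distance was about 3.4 in the first image and 4.9 in the second, so they moved 1.5 units further apart.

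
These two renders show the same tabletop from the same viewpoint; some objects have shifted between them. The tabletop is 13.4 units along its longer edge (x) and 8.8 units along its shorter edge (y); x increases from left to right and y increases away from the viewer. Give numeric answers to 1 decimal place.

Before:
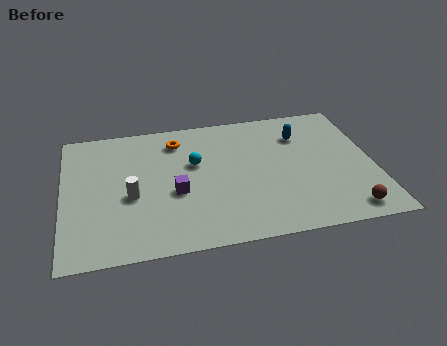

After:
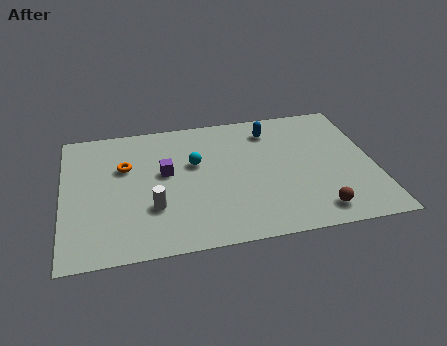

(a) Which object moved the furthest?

the orange torus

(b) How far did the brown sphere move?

1.3

From (12.0, 1.1) to (10.7, 1.3), the brown sphere covered √(1.3² + 0.2²) ≈ 1.3 units.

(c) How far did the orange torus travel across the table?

2.7

The orange torus moved from about (5.0, 7.1) to (2.7, 5.7), a distance of √(2.3² + 1.4²) ≈ 2.7.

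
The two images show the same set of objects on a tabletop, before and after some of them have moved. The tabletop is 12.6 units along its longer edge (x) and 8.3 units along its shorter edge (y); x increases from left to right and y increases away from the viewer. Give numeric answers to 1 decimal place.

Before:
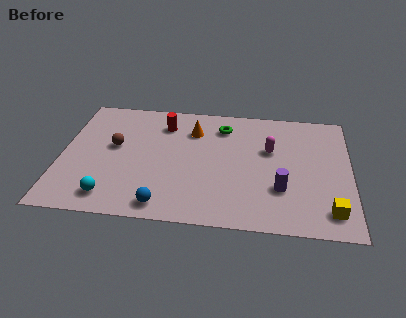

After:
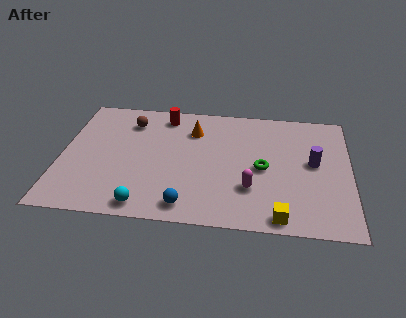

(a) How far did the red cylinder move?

0.6

From (4.4, 6.5) to (4.4, 7.1), the red cylinder covered √(0.0² + 0.6²) ≈ 0.6 units.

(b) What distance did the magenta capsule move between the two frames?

2.8

The magenta capsule moved from about (9.1, 5.2) to (8.3, 2.5), a distance of √(0.8² + 2.7²) ≈ 2.8.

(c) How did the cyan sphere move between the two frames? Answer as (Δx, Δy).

(1.5, -0.4)

The cyan sphere started near (2.3, 1.3) and ended near (3.8, 0.9).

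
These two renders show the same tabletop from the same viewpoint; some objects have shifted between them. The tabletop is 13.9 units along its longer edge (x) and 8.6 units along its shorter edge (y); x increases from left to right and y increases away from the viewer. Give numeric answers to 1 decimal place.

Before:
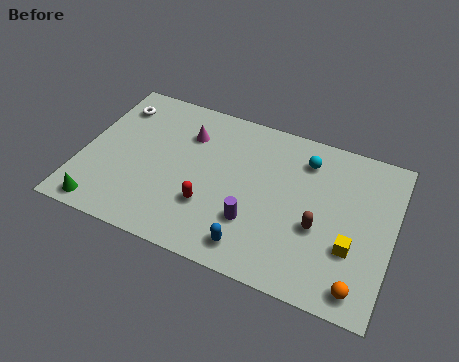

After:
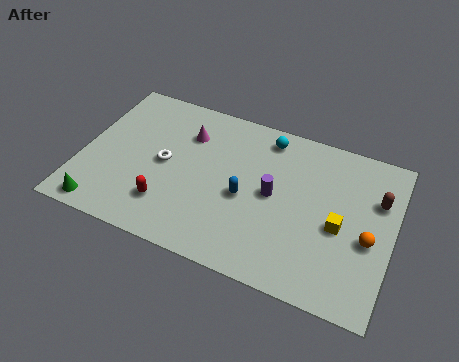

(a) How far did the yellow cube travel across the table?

1.1

The yellow cube was near (12.2, 2.9) before and (11.6, 3.8) after, so it travelled √(0.6² + 0.9²) ≈ 1.1 units.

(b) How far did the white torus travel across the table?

3.6

The white torus moved from about (1.1, 6.8) to (3.7, 4.3), a distance of √(2.6² + 2.5²) ≈ 3.6.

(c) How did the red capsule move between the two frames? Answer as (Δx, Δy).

(-1.8, -0.6)

The red capsule was at about (5.9, 2.7) and moved to about (4.1, 2.1).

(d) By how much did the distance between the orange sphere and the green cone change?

+0.5

The distance was about 11.4 in the first image and 11.9 in the second, so they moved 0.5 units further apart.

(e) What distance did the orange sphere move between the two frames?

2.5

The orange sphere moved from about (12.7, 1.1) to (12.9, 3.6), a distance of √(0.2² + 2.5²) ≈ 2.5.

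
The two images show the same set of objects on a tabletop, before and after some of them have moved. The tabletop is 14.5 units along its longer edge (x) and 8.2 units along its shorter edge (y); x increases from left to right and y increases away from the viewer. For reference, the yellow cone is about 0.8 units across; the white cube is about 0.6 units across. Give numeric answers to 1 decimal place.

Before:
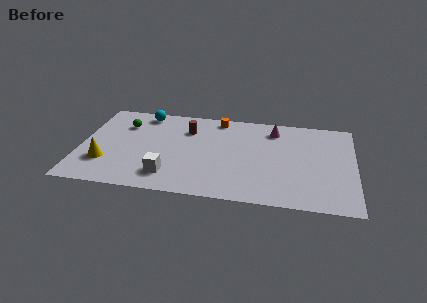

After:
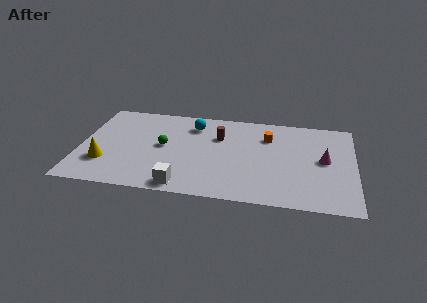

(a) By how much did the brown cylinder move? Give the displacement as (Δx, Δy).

(1.7, -0.4)

From the two frames, the brown cylinder sits at roughly (5.6, 6.0) before and (7.3, 5.6) after.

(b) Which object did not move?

the yellow cone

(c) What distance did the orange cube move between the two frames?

3.0

From (7.2, 7.3) to (9.9, 6.0), the orange cube covered √(2.7² + 1.3²) ≈ 3.0 units.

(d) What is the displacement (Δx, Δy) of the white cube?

(0.8, -0.8)

The white cube started near (4.8, 1.7) and ended near (5.6, 0.9).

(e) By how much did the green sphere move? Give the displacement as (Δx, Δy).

(2.2, -1.7)

The green sphere started near (2.2, 6.0) and ended near (4.4, 4.3).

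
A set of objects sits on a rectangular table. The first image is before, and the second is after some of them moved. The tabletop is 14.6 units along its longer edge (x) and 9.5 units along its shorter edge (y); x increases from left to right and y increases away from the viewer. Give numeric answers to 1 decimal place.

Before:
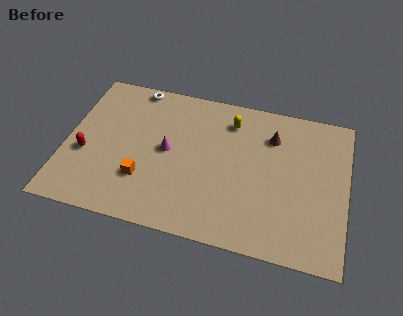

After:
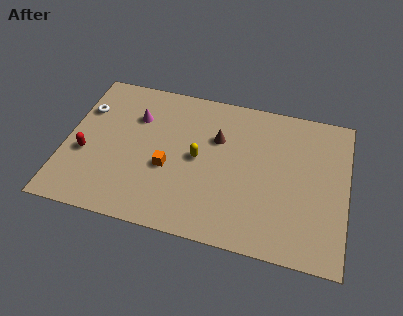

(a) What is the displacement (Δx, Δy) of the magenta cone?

(-1.8, 1.8)

The magenta cone started near (5.3, 4.9) and ended near (3.5, 6.7).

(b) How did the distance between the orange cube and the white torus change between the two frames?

-0.6

Before: roughly 6.0 units apart; after: 5.4. That's 0.6 units closer together.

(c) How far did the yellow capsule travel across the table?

3.2

The yellow capsule was near (8.4, 7.6) before and (6.9, 4.8) after, so it travelled √(1.5² + 2.8²) ≈ 3.2 units.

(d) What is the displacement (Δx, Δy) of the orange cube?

(1.2, 1.0)

The orange cube started near (4.2, 2.8) and ended near (5.4, 3.8).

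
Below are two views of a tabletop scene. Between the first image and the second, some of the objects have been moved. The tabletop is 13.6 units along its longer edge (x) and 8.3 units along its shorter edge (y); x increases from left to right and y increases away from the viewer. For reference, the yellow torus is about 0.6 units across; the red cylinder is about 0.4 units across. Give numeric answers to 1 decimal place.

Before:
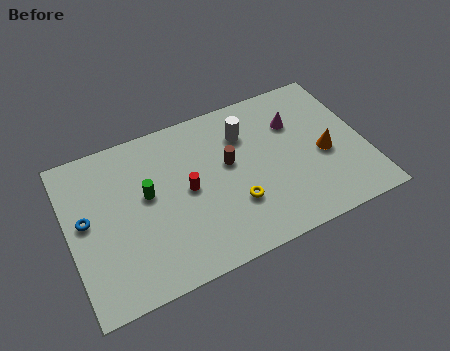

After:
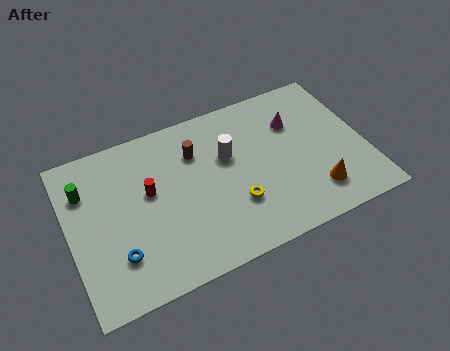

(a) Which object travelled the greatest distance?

the green cylinder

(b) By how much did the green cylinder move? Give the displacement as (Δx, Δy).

(-2.7, 1.3)

From the two frames, the green cylinder sits at roughly (3.6, 4.7) before and (0.9, 6.0) after.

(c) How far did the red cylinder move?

1.8

The red cylinder was near (5.4, 4.2) before and (3.7, 4.8) after, so it travelled √(1.7² + 0.6²) ≈ 1.8 units.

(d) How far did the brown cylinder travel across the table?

1.8

The brown cylinder moved from about (7.4, 4.8) to (6.0, 6.0), a distance of √(1.4² + 1.2²) ≈ 1.8.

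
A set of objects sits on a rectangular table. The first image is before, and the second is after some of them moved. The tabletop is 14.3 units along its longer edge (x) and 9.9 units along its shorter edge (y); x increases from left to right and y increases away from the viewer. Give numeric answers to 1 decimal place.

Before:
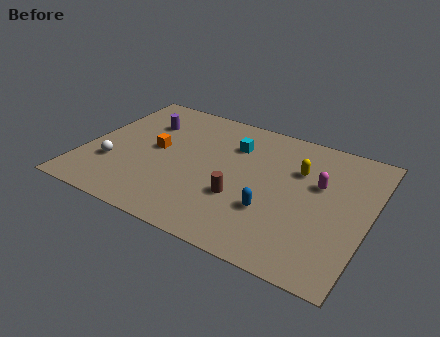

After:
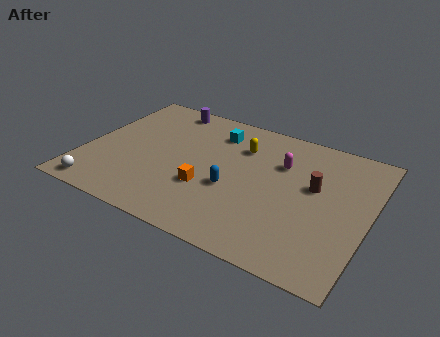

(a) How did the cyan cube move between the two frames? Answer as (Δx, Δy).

(-1.0, 0.6)

The cyan cube started near (7.2, 7.2) and ended near (6.2, 7.8).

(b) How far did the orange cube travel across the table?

3.4

The orange cube moved from about (3.5, 5.2) to (6.4, 3.4), a distance of √(2.9² + 1.8²) ≈ 3.4.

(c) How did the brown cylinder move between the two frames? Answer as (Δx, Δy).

(3.4, 2.4)

From the two frames, the brown cylinder sits at roughly (8.1, 3.4) before and (11.5, 5.8) after.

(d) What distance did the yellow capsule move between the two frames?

3.0

From (10.6, 6.7) to (7.6, 7.2), the yellow capsule covered √(3.0² + 0.5²) ≈ 3.0 units.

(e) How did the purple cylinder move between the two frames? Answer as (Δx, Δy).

(0.8, 1.7)

The purple cylinder was at about (2.6, 7.1) and moved to about (3.4, 8.8).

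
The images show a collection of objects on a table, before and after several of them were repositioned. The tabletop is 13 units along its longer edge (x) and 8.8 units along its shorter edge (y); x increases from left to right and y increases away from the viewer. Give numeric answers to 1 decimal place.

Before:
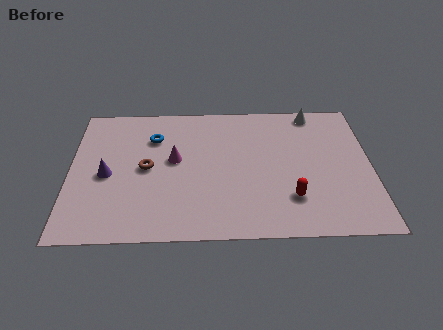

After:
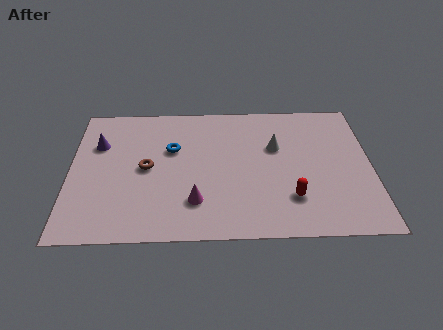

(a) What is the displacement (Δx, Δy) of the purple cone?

(-0.4, 2.0)

The purple cone started near (1.6, 4.0) and ended near (1.2, 6.0).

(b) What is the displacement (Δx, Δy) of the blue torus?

(0.8, -0.8)

The blue torus was at about (3.6, 6.4) and moved to about (4.4, 5.6).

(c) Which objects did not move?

the brown torus and the red capsule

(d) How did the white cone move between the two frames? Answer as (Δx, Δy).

(-1.7, -2.3)

From the two frames, the white cone sits at roughly (10.6, 7.9) before and (8.9, 5.6) after.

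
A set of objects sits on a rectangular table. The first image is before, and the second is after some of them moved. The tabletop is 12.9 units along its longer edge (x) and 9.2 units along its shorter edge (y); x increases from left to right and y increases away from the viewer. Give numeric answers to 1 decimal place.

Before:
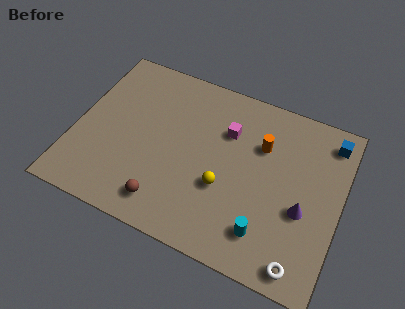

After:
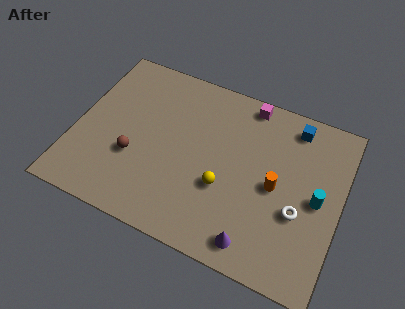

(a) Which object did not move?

the yellow sphere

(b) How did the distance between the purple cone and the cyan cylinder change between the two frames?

+1.8

The distance was about 2.4 in the first image and 4.2 in the second, so they moved 1.8 units further apart.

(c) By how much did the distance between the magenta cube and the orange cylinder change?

+2.6

They were about 1.7 units apart before and 4.3 after — 2.6 units further apart.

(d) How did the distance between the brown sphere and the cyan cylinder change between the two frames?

+4.1

Before: roughly 4.8 units apart; after: 8.9. That's 4.1 units further apart.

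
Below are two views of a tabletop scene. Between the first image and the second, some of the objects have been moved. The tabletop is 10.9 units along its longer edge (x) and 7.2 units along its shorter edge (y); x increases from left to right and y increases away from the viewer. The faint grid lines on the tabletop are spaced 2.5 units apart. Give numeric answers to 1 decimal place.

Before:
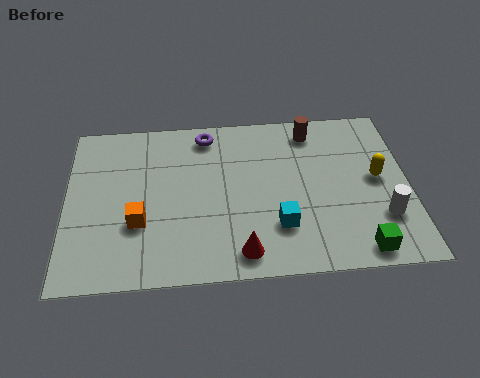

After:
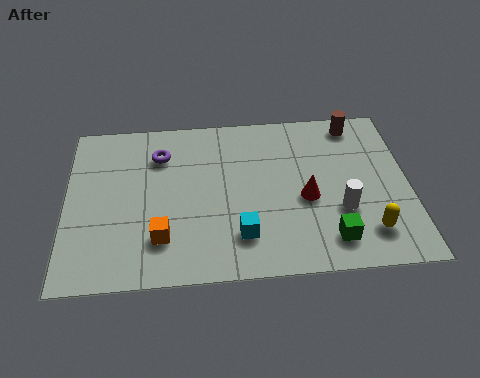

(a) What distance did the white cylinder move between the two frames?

1.4

The white cylinder moved from about (10.0, 2.1) to (8.7, 2.5), a distance of √(1.3² + 0.4²) ≈ 1.4.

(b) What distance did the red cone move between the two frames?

3.0

The red cone moved from about (5.5, 1.0) to (7.6, 3.1), a distance of √(2.1² + 2.1²) ≈ 3.0.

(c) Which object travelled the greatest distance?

the red cone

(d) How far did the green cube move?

1.0

The green cube moved from about (9.2, 0.8) to (8.3, 1.3), a distance of √(0.9² + 0.5²) ≈ 1.0.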